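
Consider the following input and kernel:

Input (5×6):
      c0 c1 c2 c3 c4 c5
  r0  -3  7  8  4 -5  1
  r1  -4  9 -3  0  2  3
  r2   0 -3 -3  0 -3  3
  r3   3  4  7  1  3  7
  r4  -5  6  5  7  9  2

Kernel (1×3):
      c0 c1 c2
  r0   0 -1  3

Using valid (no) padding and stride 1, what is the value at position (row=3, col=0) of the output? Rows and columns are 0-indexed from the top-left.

17

The receptive field on the input at this output position is [3 4 7]. Elementwise product with the kernel and sum: 4·-1 + 7·3.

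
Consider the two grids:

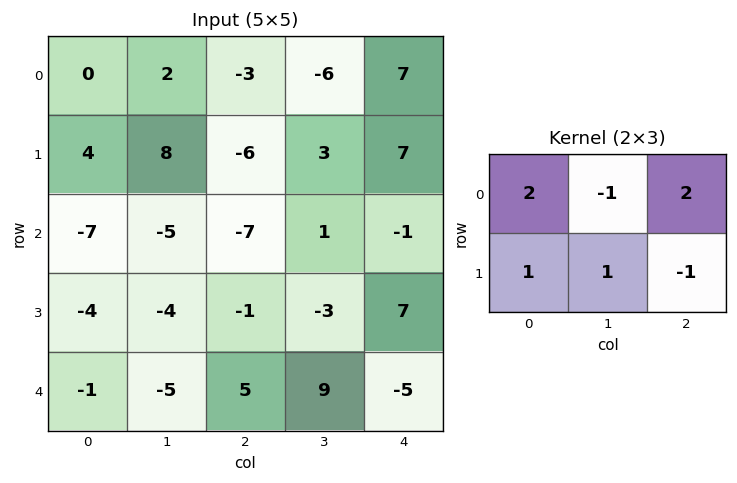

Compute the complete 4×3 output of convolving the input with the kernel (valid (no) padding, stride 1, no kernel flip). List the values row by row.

Output[0,0]: The receptive field on the input at this output position is [0 2 -3 / 4 8 -6]. Elementwise product with the kernel and sum: 0·2 + 2·-1 + -3·2 + 4·1 + 8·1 + -6·-1.

10 -6 4
-17 15 -6
-30 -3 -28
-17 -22 34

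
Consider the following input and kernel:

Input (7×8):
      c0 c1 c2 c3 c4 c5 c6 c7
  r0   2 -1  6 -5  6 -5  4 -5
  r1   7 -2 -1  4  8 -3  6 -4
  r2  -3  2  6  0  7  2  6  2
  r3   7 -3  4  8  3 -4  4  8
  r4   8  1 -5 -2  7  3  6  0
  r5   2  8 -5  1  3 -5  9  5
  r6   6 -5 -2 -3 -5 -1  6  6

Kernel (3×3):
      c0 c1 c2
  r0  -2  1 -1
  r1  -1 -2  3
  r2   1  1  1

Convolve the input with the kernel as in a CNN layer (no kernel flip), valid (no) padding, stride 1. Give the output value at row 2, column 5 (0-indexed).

29

The receptive field on the input at this output position is [2 6 2 / -4 4 8 / 3 6 0]. Elementwise product with the kernel and sum: 2·-2 + 6·1 + 2·-1 + -4·-1 + 4·-2 + 8·3 + 3·1 + 6·1 + 0·1.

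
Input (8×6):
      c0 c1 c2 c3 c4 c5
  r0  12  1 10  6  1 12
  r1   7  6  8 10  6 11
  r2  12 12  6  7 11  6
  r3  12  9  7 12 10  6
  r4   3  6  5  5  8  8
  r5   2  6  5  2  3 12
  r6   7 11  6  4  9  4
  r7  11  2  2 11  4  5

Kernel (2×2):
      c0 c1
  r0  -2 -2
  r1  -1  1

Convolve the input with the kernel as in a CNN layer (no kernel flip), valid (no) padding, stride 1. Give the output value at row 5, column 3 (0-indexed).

-5

The receptive field on the input at this output position is [2 3 / 4 9]. Elementwise product with the kernel and sum: 2·-2 + 3·-2 + 4·-1 + 9·1.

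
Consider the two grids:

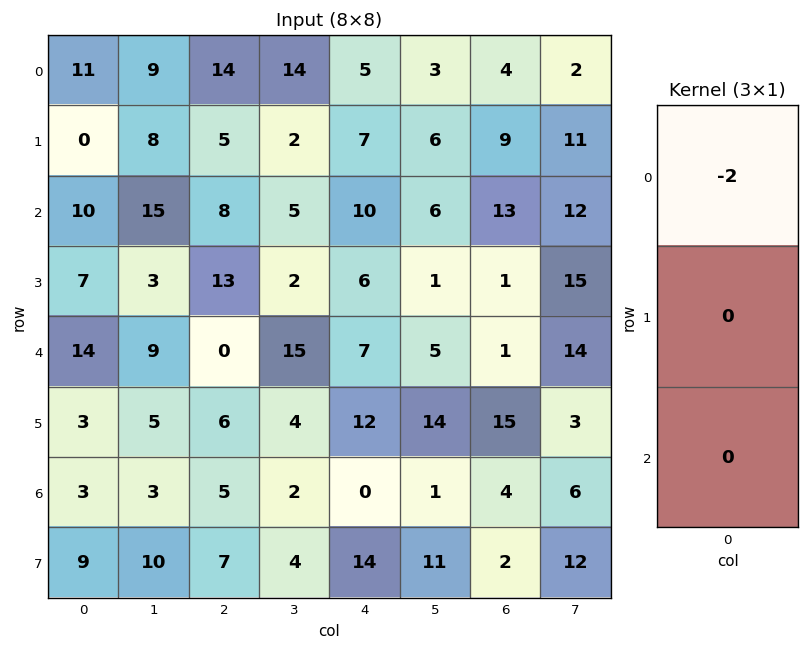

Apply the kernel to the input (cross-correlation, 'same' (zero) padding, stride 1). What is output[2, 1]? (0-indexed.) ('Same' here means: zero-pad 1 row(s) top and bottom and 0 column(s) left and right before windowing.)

-16

The receptive field on the zero-padded input at this output position is [8 / 15 / 3]. Elementwise product with the kernel and sum: 8·-2.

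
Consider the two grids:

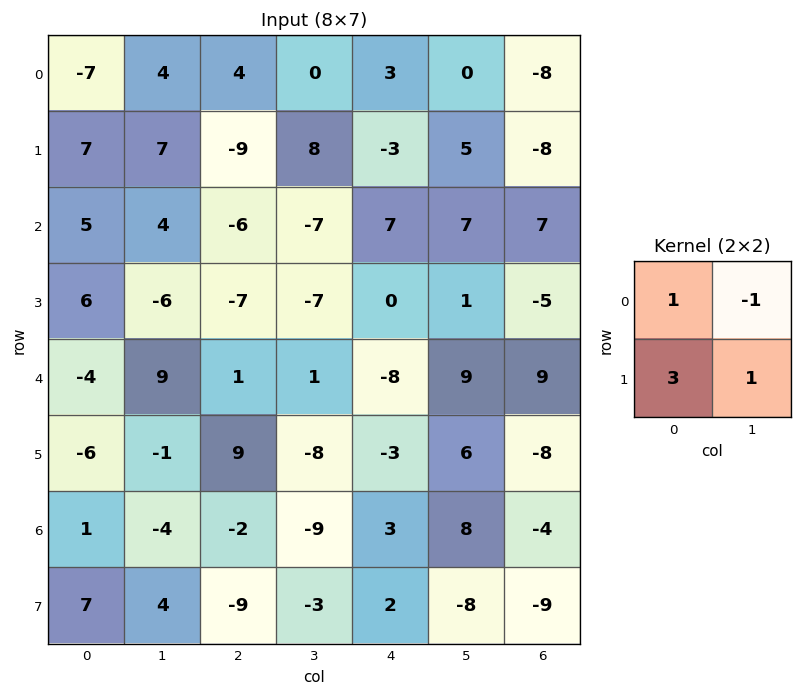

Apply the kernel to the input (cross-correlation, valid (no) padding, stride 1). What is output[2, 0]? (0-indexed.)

13

The receptive field on the input at this output position is [5 4 / 6 -6]. Elementwise product with the kernel and sum: 5·1 + 4·-1 + 6·3 + -6·1.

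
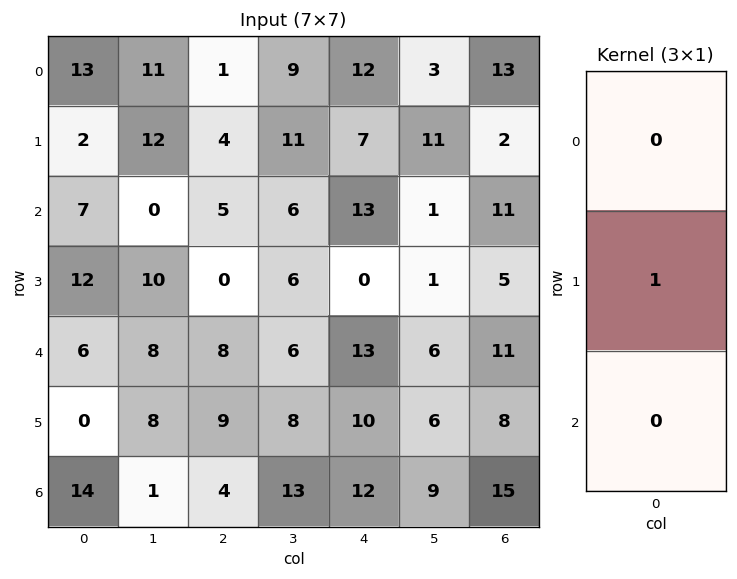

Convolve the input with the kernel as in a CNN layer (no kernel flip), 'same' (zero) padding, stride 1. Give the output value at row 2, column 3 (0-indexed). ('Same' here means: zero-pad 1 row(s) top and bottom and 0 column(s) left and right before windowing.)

The receptive field on the zero-padded input at this output position is [11 / 6 / 6]. Elementwise product with the kernel and sum: 6·1.

6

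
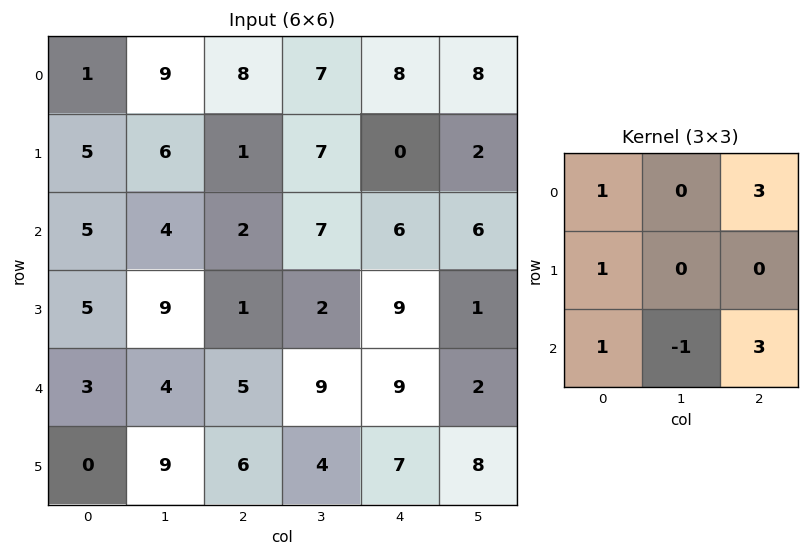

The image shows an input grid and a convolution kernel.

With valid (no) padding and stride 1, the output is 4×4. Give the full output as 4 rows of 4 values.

37 59 46 57
12 45 29 16
30 60 44 33
20 34 56 35

Output[0,0]: The receptive field on the input at this output position is [1 9 8 / 5 6 1 / 5 4 2]. Elementwise product with the kernel and sum: 1·1 + 8·3 + 5·1 + 5·1 + 4·-1 + 2·3.
Output[0,1]: The receptive field on the input at this output position is [9 8 7 / 6 1 7 / 4 2 7]. Elementwise product with the kernel and sum: 9·1 + 7·3 + 6·1 + 4·1 + 2·-1 + 7·3.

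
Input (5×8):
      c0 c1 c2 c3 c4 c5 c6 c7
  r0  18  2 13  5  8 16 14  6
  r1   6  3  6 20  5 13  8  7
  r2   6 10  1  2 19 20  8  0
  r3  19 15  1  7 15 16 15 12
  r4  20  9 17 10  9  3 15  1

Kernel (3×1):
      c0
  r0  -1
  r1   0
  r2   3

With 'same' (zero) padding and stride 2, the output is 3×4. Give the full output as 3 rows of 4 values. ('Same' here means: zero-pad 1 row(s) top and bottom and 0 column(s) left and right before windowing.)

Output[0,0]: The receptive field on the zero-padded input at this output position is [0 / 18 / 6]. Elementwise product with the kernel and sum: 0·-1 + 6·3.
Output[0,1]: The receptive field on the zero-padded input at this output position is [0 / 13 / 6]. Elementwise product with the kernel and sum: 0·-1 + 6·3.

18 18 15 24
51 -3 40 37
-19 -1 -15 -15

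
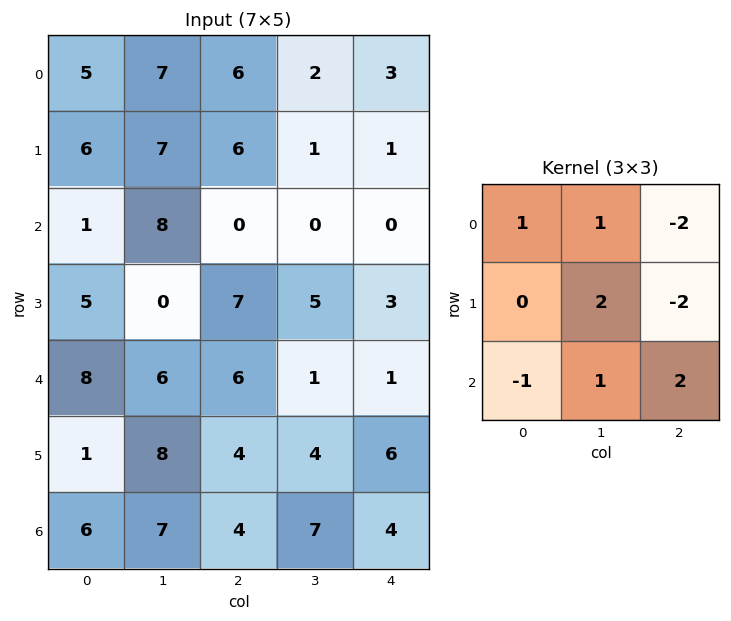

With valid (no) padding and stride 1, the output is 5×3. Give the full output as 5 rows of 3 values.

9 11 2
26 28 9
5 14 1
6 11 18
19 21 12

Output[0,0]: The receptive field on the input at this output position is [5 7 6 / 6 7 6 / 1 8 0]. Elementwise product with the kernel and sum: 5·1 + 7·1 + 6·-2 + 7·2 + 6·-2 + 1·-1 + 8·1 + 0·2.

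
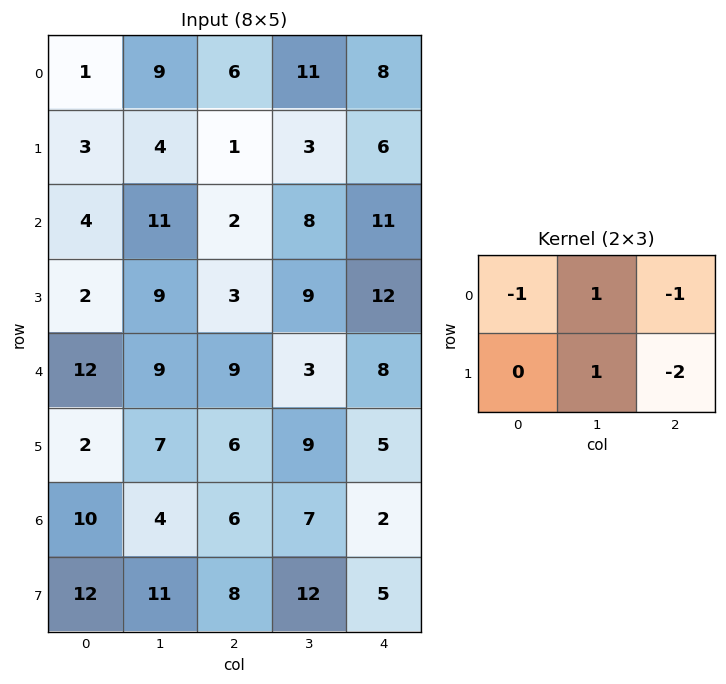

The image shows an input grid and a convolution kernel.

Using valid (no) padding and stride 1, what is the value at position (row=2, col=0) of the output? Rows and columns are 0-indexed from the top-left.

8

The receptive field on the input at this output position is [4 11 2 / 2 9 3]. Elementwise product with the kernel and sum: 4·-1 + 11·1 + 2·-1 + 9·1 + 3·-2.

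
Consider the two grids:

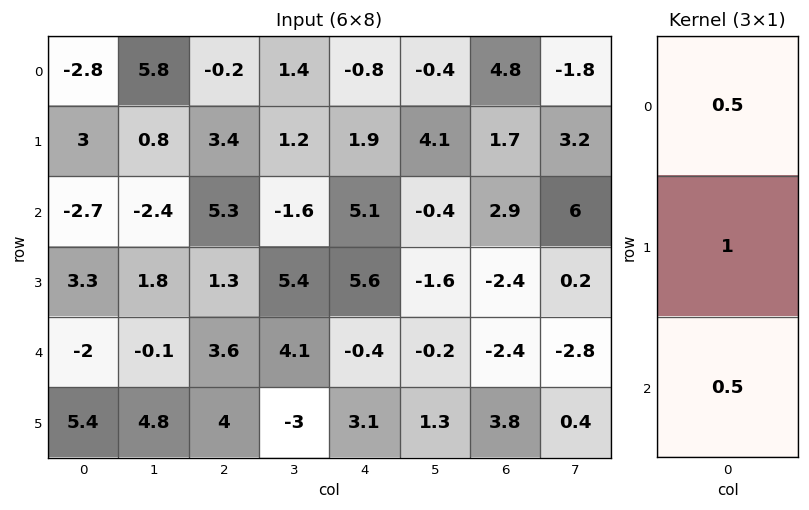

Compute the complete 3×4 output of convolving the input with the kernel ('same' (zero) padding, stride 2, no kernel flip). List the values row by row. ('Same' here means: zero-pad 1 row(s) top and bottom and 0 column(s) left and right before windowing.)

Output[0,0]: The receptive field on the zero-padded input at this output position is [0 / -2.8 / 3]. Elementwise product with the kernel and sum: 0·0.5 + -2.8·1 + 3·0.5.
Output[0,1]: The receptive field on the zero-padded input at this output position is [0 / -0.2 / 3.4]. Elementwise product with the kernel and sum: 0·0.5 + -0.2·1 + 3.4·0.5.

-1.3 1.5 0.15 5.65
0.45 7.65 8.85 2.55
2.35 6.25 3.95 -1.7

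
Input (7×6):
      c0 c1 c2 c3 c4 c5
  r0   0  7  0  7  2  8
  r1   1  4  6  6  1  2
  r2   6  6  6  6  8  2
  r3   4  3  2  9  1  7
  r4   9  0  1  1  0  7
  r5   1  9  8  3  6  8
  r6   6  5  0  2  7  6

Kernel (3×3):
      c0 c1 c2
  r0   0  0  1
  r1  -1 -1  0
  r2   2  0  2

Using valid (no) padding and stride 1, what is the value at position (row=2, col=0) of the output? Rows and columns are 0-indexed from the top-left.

The receptive field on the input at this output position is [6 6 6 / 4 3 2 / 9 0 1]. Elementwise product with the kernel and sum: 6·1 + 4·-1 + 3·-1 + 9·2 + 1·2.

19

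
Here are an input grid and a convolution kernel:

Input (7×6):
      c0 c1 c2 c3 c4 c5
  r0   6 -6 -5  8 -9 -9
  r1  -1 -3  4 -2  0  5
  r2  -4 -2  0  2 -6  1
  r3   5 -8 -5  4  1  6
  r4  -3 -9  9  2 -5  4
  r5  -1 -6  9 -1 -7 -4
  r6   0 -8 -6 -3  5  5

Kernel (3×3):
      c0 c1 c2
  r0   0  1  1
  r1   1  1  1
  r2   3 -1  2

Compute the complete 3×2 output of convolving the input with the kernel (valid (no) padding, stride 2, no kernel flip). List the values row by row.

-21 -13
8 11
-2 -7

Output[0,0]: The receptive field on the input at this output position is [6 -6 -5 / -1 -3 4 / -4 -2 0]. Elementwise product with the kernel and sum: -6·1 + -5·1 + -1·1 + -3·1 + 4·1 + -4·3 + -2·-1 + 0·2.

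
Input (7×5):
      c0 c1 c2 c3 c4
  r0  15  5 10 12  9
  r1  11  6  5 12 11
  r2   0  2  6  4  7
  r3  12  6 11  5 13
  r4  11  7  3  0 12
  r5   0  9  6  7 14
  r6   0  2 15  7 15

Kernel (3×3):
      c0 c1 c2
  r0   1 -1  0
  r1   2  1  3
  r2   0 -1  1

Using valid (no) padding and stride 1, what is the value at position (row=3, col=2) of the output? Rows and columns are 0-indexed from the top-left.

The receptive field on the input at this output position is [11 5 13 / 3 0 12 / 6 7 14]. Elementwise product with the kernel and sum: 11·1 + 5·-1 + 3·2 + 0·1 + 12·3 + 7·-1 + 14·1.

55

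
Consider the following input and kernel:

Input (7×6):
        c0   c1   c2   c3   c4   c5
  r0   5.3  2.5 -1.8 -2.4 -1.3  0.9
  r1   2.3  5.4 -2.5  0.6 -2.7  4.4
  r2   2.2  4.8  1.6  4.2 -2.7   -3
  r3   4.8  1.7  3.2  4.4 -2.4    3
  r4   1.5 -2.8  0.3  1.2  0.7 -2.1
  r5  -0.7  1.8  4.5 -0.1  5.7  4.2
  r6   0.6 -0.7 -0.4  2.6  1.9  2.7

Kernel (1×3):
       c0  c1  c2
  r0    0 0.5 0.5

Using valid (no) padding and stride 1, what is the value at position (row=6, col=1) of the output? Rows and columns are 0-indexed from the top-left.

1.1

The receptive field on the input at this output position is [-0.7 -0.4 2.6]. Elementwise product with the kernel and sum: -0.4·0.5 + 2.6·0.5.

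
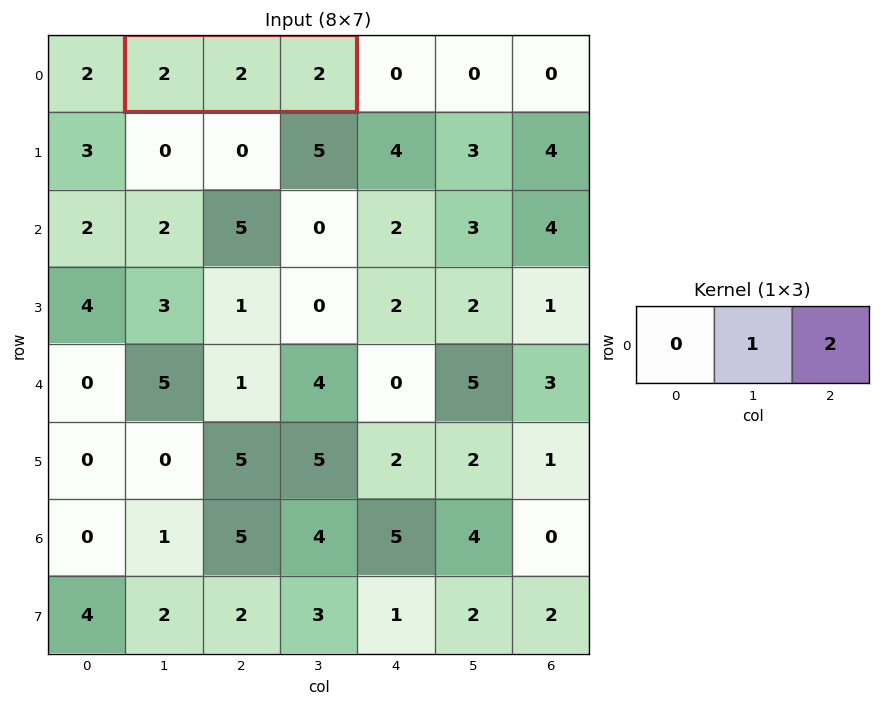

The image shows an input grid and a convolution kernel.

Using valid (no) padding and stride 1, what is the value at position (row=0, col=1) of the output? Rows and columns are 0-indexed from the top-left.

6

The receptive field on the input at this output position is [2 2 2]. Elementwise product with the kernel and sum: 2·1 + 2·2.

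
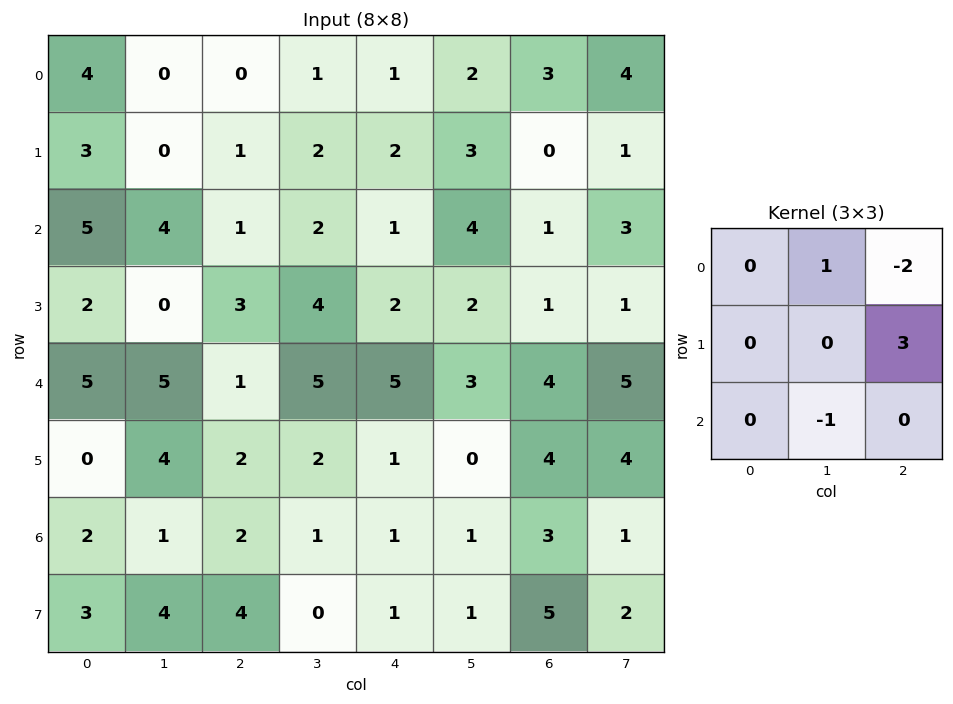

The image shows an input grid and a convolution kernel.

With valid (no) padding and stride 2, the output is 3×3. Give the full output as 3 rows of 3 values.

Output[0,0]: The receptive field on the input at this output position is [4 0 0 / 3 0 1 / 5 4 1]. Elementwise product with the kernel and sum: 0·1 + 0·-2 + 1·3 + 4·-1.
Output[0,1]: The receptive field on the input at this output position is [0 1 1 / 1 2 2 / 1 2 1]. Elementwise product with the kernel and sum: 1·1 + 1·-2 + 2·3 + 2·-1.

-1 3 -8
6 1 2
8 -3 6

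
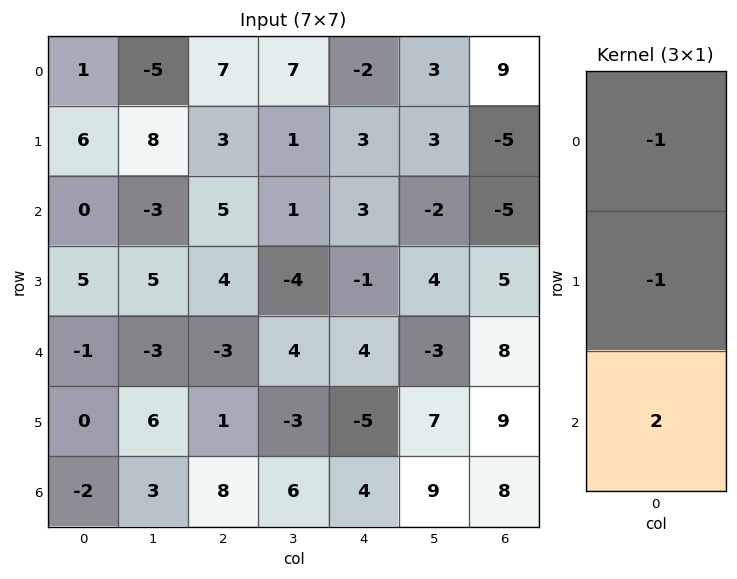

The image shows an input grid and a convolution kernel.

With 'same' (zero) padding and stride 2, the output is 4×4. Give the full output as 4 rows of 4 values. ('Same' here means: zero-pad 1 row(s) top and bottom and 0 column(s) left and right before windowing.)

Output[0,0]: The receptive field on the zero-padded input at this output position is [0 / 1 / 6]. Elementwise product with the kernel and sum: 0·-1 + 1·-1 + 6·2.
Output[0,1]: The receptive field on the zero-padded input at this output position is [0 / 7 / 3]. Elementwise product with the kernel and sum: 0·-1 + 7·-1 + 3·2.

11 -1 8 -19
4 0 -8 20
-4 1 -13 5
2 -9 1 -17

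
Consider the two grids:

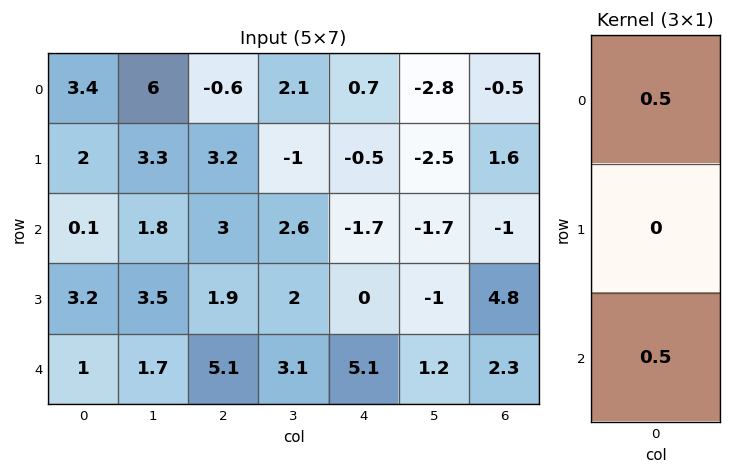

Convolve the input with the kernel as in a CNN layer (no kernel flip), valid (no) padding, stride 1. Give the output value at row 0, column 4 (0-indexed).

-0.5

The receptive field on the input at this output position is [0.7 / -0.5 / -1.7]. Elementwise product with the kernel and sum: 0.7·0.5 + -1.7·0.5.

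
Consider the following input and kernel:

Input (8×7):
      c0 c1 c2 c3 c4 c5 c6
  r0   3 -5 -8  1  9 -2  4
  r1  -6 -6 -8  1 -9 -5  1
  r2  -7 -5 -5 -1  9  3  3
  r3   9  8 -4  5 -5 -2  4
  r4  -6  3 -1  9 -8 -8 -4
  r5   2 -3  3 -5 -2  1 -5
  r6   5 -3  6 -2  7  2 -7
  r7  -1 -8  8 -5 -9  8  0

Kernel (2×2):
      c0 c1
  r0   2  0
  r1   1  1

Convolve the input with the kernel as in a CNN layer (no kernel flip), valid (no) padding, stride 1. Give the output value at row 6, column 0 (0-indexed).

1

The receptive field on the input at this output position is [5 -3 / -1 -8]. Elementwise product with the kernel and sum: 5·2 + -1·1 + -8·1.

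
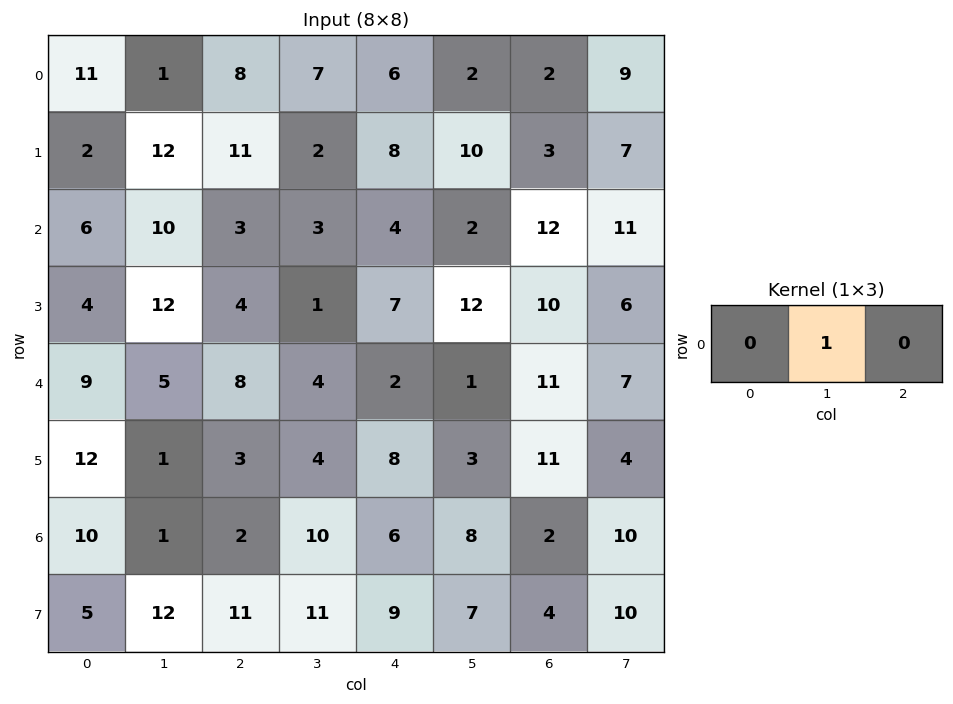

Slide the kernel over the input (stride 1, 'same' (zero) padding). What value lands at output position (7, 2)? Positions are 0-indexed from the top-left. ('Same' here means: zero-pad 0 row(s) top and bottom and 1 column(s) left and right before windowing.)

The receptive field on the zero-padded input at this output position is [12 11 11]. Elementwise product with the kernel and sum: 11·1.

11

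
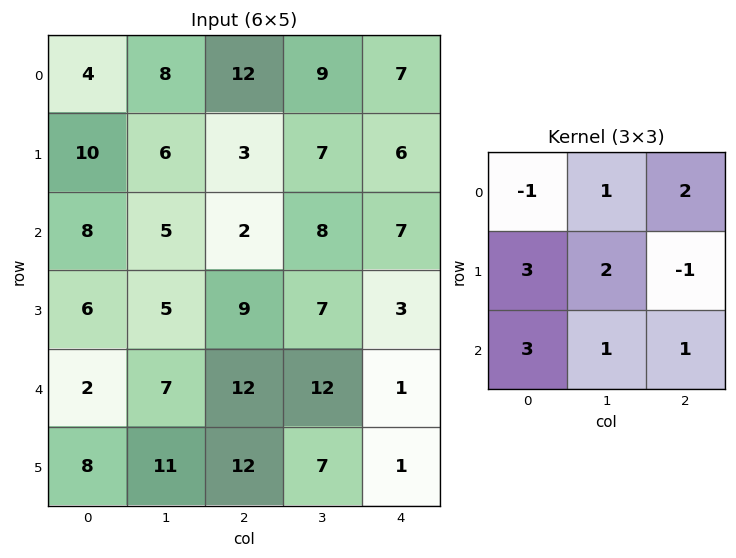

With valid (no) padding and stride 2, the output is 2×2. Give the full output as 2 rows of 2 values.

Output[0,0]: The receptive field on the input at this output position is [4 8 12 / 10 6 3 / 8 5 2]. Elementwise product with the kernel and sum: 4·-1 + 8·1 + 12·2 + 10·3 + 6·2 + 3·-1 + 8·3 + 5·1 + 2·1.

98 49
45 107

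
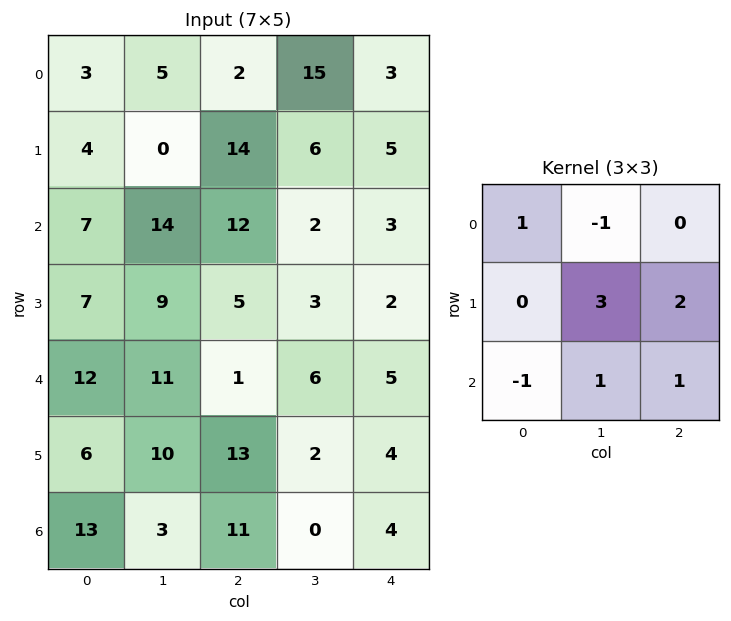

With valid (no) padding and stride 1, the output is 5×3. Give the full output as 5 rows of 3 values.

45 57 8
77 25 20
30 19 33
50 24 23
58 61 2

Output[0,0]: The receptive field on the input at this output position is [3 5 2 / 4 0 14 / 7 14 12]. Elementwise product with the kernel and sum: 3·1 + 5·-1 + 0·3 + 14·2 + 7·-1 + 14·1 + 12·1.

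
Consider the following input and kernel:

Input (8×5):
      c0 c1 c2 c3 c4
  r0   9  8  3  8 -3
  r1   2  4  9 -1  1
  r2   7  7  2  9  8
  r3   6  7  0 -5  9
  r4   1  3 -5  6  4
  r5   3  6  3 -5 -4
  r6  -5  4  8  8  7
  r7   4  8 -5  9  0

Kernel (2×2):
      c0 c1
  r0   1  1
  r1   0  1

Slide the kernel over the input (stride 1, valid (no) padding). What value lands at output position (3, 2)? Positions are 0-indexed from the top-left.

The receptive field on the input at this output position is [0 -5 / -5 6]. Elementwise product with the kernel and sum: 0·1 + -5·1 + 6·1.

1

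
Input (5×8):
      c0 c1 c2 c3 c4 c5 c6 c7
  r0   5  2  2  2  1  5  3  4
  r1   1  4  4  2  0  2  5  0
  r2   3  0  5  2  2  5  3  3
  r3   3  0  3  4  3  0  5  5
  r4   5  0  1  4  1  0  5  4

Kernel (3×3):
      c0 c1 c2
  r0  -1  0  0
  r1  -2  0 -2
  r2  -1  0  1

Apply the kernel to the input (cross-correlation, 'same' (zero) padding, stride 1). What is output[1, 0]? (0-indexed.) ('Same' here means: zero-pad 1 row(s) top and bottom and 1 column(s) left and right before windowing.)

The receptive field on the zero-padded input at this output position is [0 5 2 / 0 1 4 / 0 3 0]. Elementwise product with the kernel and sum: 0·-1 + 0·-2 + 4·-2 + 0·-1 + 0·1.

-8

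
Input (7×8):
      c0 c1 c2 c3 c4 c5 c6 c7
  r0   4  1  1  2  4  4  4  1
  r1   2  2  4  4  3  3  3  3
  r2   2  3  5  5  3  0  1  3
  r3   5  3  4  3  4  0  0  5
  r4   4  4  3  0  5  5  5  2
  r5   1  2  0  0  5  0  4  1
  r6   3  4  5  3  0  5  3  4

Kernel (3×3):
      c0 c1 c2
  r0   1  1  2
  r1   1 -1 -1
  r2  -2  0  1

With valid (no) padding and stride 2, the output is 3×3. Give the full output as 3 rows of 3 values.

4 1 8
8 12 4
12 -2 24

Output[0,0]: The receptive field on the input at this output position is [4 1 1 / 2 2 4 / 2 3 5]. Elementwise product with the kernel and sum: 4·1 + 1·1 + 1·2 + 2·1 + 2·-1 + 4·-1 + 2·-2 + 5·1.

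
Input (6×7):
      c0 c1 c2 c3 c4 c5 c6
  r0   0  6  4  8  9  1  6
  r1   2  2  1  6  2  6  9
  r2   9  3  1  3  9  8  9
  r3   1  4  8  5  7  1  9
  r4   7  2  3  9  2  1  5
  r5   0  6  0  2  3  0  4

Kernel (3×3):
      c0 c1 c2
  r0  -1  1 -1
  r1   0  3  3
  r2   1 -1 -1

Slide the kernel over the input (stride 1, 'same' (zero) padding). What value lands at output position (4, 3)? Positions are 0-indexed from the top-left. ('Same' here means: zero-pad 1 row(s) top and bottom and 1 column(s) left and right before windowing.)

The receptive field on the zero-padded input at this output position is [8 5 7 / 3 9 2 / 0 2 3]. Elementwise product with the kernel and sum: 8·-1 + 5·1 + 7·-1 + 9·3 + 2·3 + 0·1 + 2·-1 + 3·-1.

18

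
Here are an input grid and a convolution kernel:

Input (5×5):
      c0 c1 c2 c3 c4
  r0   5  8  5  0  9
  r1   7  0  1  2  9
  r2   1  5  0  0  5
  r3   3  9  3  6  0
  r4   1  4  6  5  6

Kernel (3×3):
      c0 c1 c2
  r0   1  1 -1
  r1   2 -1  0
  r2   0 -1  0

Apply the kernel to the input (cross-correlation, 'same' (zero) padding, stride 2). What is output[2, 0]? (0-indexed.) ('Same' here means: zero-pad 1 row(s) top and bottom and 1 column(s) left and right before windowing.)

The receptive field on the zero-padded input at this output position is [0 3 9 / 0 1 4 / 0 0 0]. Elementwise product with the kernel and sum: 0·1 + 3·1 + 9·-1 + 0·2 + 1·-1 + 0·-1.

-7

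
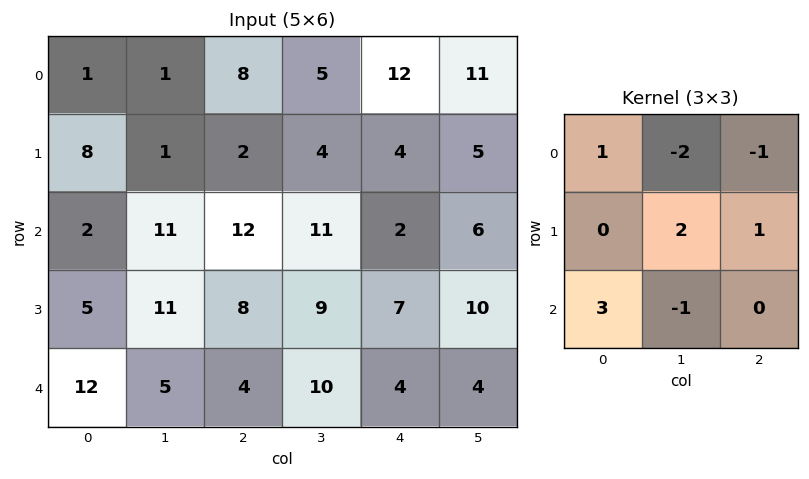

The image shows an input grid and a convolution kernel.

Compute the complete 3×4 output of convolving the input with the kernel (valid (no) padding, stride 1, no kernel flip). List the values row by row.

Output[0,0]: The receptive field on the input at this output position is [1 1 8 / 8 1 2 / 2 11 12]. Elementwise product with the kernel and sum: 1·1 + 1·-2 + 8·-1 + 1·2 + 2·1 + 2·3 + 11·-1.
Output[0,1]: The receptive field on the input at this output position is [1 8 5 / 1 2 4 / 11 12 11]. Elementwise product with the kernel and sum: 1·1 + 8·-2 + 5·-1 + 2·2 + 4·1 + 11·3 + 12·-1.

-10 9 23 14
42 53 29 21
29 12 15 51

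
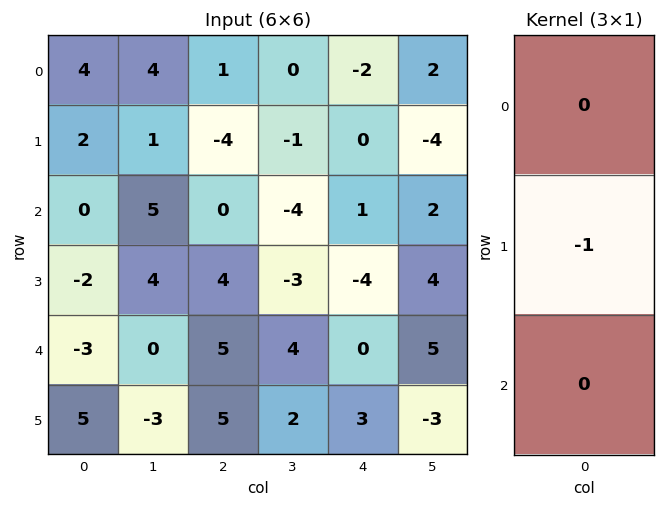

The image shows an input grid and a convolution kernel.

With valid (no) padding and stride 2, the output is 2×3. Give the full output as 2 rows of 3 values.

-2 4 0
2 -4 4

Output[0,0]: The receptive field on the input at this output position is [4 / 2 / 0]. Elementwise product with the kernel and sum: 2·-1.
Output[0,1]: The receptive field on the input at this output position is [1 / -4 / 0]. Elementwise product with the kernel and sum: -4·-1.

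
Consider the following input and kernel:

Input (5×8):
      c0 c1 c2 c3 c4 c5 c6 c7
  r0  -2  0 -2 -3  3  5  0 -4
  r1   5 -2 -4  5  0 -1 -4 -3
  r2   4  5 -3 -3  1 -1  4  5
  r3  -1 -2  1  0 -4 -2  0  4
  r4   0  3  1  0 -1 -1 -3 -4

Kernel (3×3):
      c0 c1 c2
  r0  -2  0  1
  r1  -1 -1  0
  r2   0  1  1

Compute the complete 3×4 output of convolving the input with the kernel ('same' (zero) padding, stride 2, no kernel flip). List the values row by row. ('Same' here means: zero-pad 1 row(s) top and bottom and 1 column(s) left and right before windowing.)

Output[0,0]: The receptive field on the zero-padded input at this output position is [0 0 0 / 0 -2 0 / 0 5 -2]. Elementwise product with the kernel and sum: 0·-2 + 0·1 + 0·-1 + -2·-1 + 5·1 + -2·1.
Output[0,1]: The receptive field on the zero-padded input at this output position is [0 0 0 / 0 -2 -3 / -2 -4 5]. Elementwise product with the kernel and sum: 0·-2 + 0·1 + 0·-1 + -2·-1 + -4·1 + 5·1.

5 3 -1 -12
-9 8 -15 0
-2 0 -1 12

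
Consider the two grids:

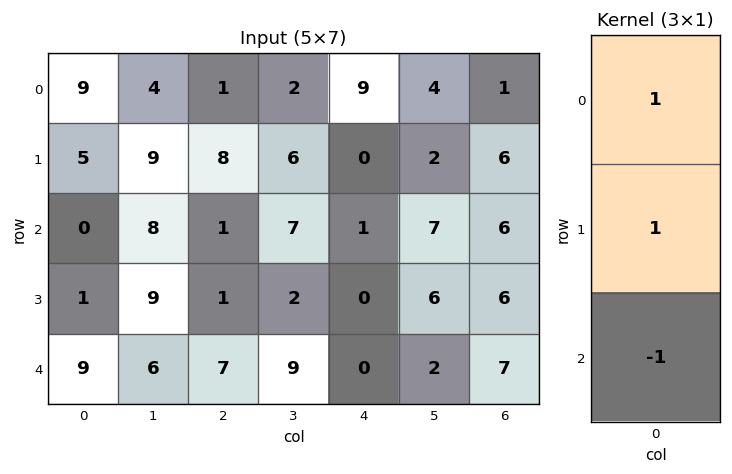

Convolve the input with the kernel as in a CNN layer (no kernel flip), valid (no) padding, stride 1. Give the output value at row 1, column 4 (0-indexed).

The receptive field on the input at this output position is [0 / 1 / 0]. Elementwise product with the kernel and sum: 0·1 + 1·1 + 0·-1.

1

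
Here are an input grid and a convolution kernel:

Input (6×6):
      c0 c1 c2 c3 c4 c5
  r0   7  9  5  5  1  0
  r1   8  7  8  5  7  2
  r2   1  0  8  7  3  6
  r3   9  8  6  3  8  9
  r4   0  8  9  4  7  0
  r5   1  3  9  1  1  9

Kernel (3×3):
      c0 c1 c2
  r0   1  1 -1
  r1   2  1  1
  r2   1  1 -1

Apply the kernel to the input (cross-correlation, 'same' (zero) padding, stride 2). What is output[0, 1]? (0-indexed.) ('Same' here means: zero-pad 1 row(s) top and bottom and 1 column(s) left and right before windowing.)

The receptive field on the zero-padded input at this output position is [0 0 0 / 9 5 5 / 7 8 5]. Elementwise product with the kernel and sum: 0·1 + 0·1 + 0·-1 + 9·2 + 5·1 + 5·1 + 7·1 + 8·1 + 5·-1.

38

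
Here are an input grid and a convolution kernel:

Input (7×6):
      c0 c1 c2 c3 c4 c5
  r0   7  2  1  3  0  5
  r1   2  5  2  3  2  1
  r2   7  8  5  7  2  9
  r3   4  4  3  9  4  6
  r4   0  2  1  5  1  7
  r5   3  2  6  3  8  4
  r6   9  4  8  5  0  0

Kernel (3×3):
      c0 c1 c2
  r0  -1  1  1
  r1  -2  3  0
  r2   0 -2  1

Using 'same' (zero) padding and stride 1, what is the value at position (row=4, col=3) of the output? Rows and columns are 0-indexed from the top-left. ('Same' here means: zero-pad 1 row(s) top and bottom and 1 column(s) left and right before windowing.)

25

The receptive field on the zero-padded input at this output position is [3 9 4 / 1 5 1 / 6 3 8]. Elementwise product with the kernel and sum: 3·-1 + 9·1 + 4·1 + 1·-2 + 5·3 + 3·-2 + 8·1.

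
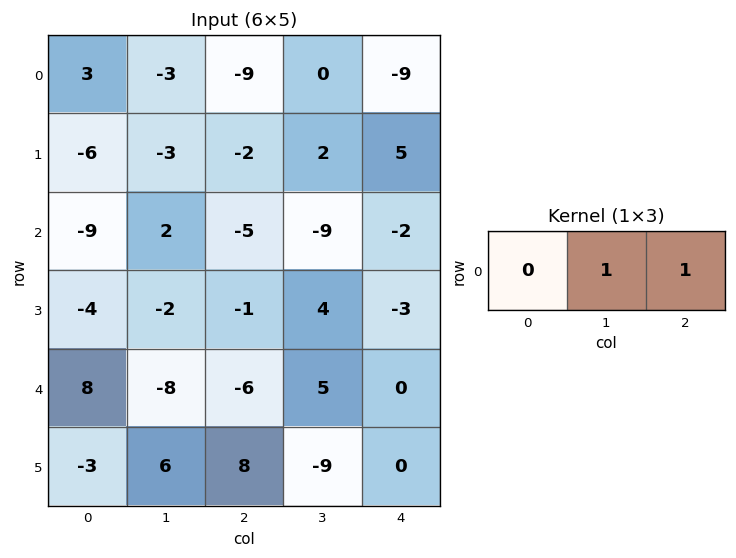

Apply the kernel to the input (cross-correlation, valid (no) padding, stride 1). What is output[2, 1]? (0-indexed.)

The receptive field on the input at this output position is [2 -5 -9]. Elementwise product with the kernel and sum: -5·1 + -9·1.

-14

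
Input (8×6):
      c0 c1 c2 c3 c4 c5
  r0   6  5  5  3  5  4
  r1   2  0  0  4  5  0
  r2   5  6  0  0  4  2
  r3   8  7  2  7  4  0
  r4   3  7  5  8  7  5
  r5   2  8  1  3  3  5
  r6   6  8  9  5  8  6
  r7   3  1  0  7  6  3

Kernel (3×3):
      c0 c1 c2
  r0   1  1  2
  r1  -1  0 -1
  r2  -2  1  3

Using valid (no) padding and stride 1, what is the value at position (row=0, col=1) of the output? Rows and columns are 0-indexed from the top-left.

The receptive field on the input at this output position is [5 5 3 / 0 0 4 / 6 0 0]. Elementwise product with the kernel and sum: 5·1 + 5·1 + 3·2 + 0·-1 + 4·-1 + 6·-2 + 0·1 + 0·3.

0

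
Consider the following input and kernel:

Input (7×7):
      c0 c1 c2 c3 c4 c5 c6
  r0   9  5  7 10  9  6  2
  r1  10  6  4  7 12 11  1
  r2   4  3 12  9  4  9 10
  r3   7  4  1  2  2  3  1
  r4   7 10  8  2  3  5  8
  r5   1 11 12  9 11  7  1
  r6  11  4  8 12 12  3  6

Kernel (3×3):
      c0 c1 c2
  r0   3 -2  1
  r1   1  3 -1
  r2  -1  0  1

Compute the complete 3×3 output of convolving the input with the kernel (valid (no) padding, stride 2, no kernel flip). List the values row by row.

56 15 67
37 22 19
28 55 32

Output[0,0]: The receptive field on the input at this output position is [9 5 7 / 10 6 4 / 4 3 12]. Elementwise product with the kernel and sum: 9·3 + 5·-2 + 7·1 + 10·1 + 6·3 + 4·-1 + 4·-1 + 12·1.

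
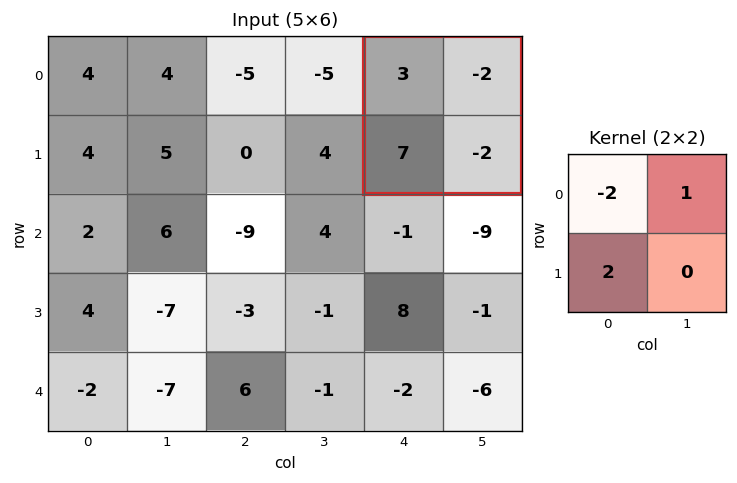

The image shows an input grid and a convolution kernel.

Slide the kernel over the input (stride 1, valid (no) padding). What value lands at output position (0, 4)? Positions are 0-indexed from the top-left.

6

The receptive field on the input at this output position is [3 -2 / 7 -2]. Elementwise product with the kernel and sum: 3·-2 + -2·1 + 7·2.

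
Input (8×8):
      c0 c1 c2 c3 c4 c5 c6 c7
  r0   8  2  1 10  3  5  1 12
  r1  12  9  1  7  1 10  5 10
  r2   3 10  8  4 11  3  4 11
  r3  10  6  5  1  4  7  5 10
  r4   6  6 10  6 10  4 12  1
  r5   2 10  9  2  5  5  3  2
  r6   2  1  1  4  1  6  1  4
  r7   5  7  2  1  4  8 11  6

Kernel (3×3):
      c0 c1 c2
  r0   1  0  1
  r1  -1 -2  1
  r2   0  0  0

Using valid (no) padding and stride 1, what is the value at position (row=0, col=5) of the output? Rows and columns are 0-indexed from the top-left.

7

The receptive field on the input at this output position is [5 1 12 / 10 5 10 / 3 4 11]. Elementwise product with the kernel and sum: 5·1 + 12·1 + 10·-1 + 5·-2 + 10·1.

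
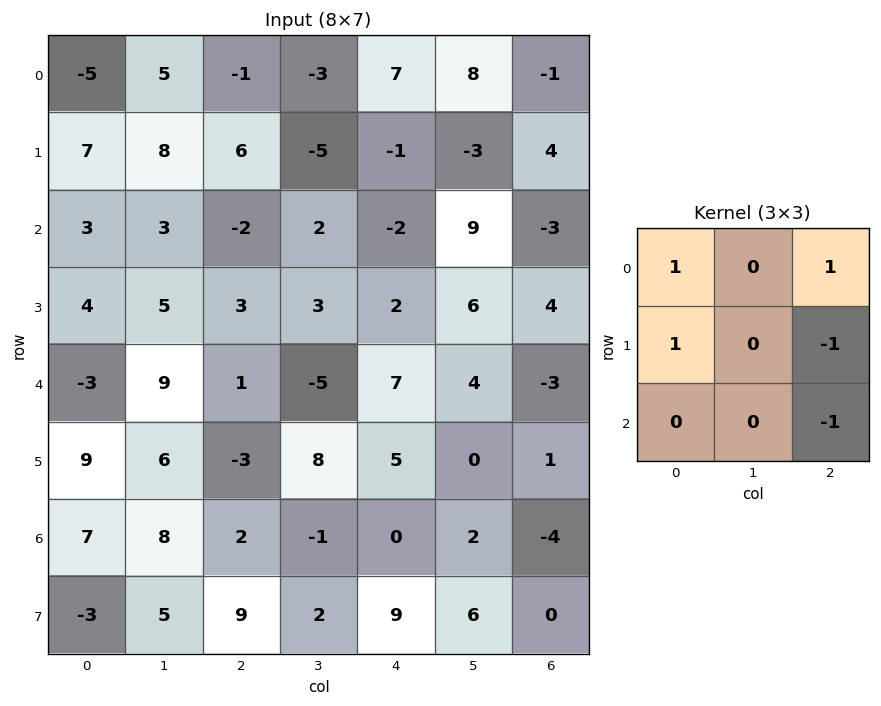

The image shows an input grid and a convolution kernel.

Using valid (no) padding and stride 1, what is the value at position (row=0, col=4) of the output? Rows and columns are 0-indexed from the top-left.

The receptive field on the input at this output position is [7 8 -1 / -1 -3 4 / -2 9 -3]. Elementwise product with the kernel and sum: 7·1 + -1·1 + -1·1 + 4·-1 + -3·-1.

4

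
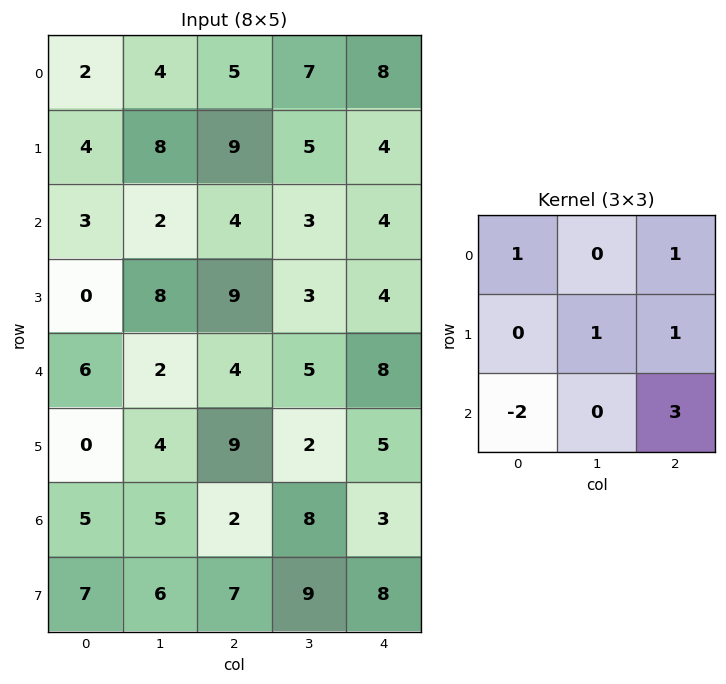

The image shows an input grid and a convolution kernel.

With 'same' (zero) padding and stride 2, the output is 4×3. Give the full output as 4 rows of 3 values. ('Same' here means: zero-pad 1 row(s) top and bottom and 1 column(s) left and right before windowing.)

30 11 -2
37 13 3
28 18 7
32 31 -13

Output[0,0]: The receptive field on the zero-padded input at this output position is [0 0 0 / 0 2 4 / 0 4 8]. Elementwise product with the kernel and sum: 0·1 + 0·1 + 2·1 + 4·1 + 0·-2 + 8·3.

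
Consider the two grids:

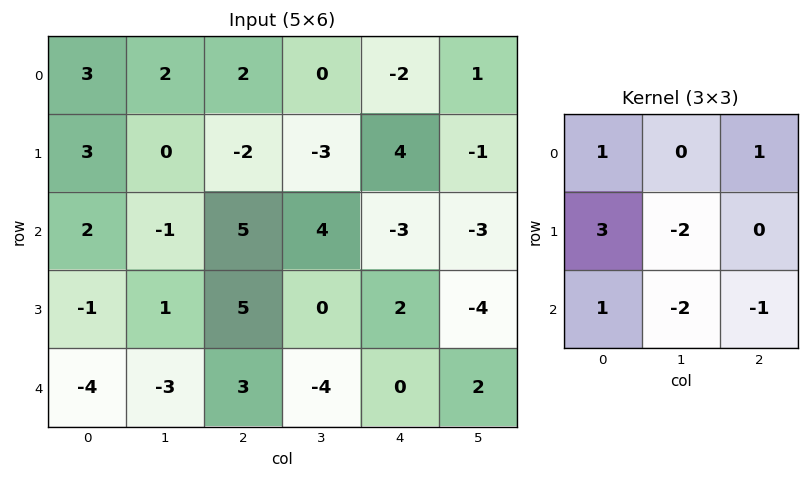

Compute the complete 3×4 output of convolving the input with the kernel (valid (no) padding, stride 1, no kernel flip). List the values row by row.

13 -9 0 -3
1 -25 12 14
1 -9 28 -9

Output[0,0]: The receptive field on the input at this output position is [3 2 2 / 3 0 -2 / 2 -1 5]. Elementwise product with the kernel and sum: 3·1 + 2·1 + 3·3 + 0·-2 + 2·1 + -1·-2 + 5·-1.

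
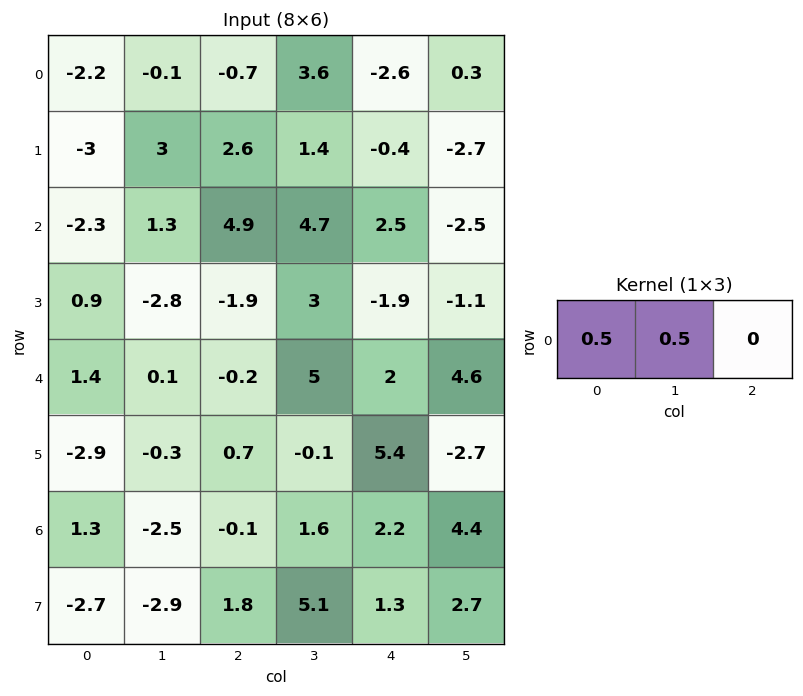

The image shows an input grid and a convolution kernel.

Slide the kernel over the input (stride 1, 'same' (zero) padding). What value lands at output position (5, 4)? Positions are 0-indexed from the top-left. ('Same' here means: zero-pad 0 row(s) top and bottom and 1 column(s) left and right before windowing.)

2.65

The receptive field on the zero-padded input at this output position is [-0.1 5.4 -2.7]. Elementwise product with the kernel and sum: -0.1·0.5 + 5.4·0.5.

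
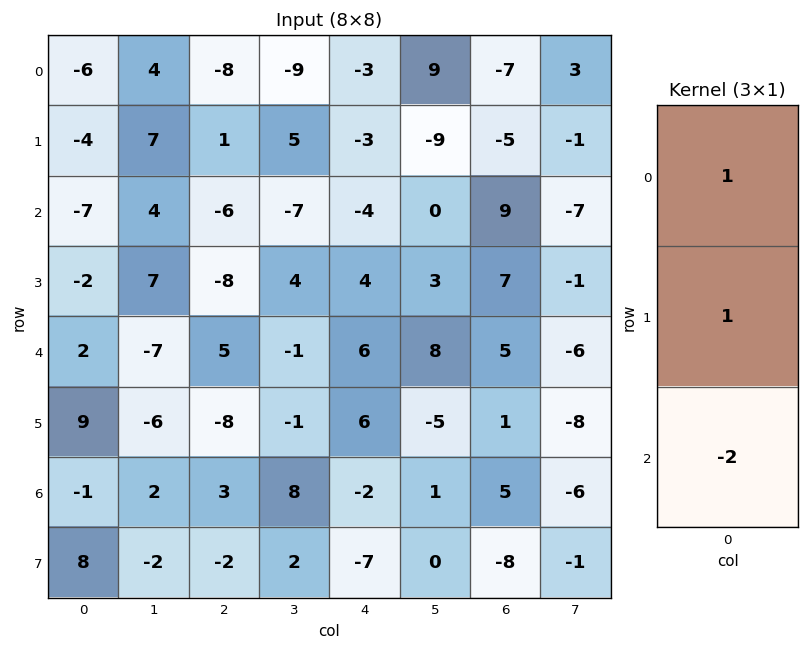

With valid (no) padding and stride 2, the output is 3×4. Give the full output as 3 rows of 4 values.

4 5 2 -30
-13 -24 -12 6
13 -9 16 -4

Output[0,0]: The receptive field on the input at this output position is [-6 / -4 / -7]. Elementwise product with the kernel and sum: -6·1 + -4·1 + -7·-2.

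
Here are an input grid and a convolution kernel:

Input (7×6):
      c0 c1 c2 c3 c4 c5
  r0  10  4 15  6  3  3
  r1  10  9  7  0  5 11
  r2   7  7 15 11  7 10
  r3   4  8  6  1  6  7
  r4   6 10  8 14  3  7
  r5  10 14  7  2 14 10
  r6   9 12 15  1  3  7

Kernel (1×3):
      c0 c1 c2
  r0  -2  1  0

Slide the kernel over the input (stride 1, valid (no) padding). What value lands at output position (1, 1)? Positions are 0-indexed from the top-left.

The receptive field on the input at this output position is [9 7 0]. Elementwise product with the kernel and sum: 9·-2 + 7·1.

-11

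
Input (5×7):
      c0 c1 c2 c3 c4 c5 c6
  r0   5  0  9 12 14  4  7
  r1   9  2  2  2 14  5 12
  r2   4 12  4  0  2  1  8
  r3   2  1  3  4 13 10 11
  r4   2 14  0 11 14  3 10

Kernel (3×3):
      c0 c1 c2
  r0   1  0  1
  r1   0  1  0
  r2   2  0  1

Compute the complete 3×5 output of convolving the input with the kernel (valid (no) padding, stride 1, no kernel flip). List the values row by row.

Output[0,0]: The receptive field on the input at this output position is [5 0 9 / 9 2 2 / 4 12 4]. Elementwise product with the kernel and sum: 5·1 + 9·1 + 2·1 + 4·2 + 4·1.
Output[0,1]: The receptive field on the input at this output position is [0 9 12 / 2 2 2 / 12 4 0]. Elementwise product with the kernel and sum: 0·1 + 12·1 + 2·1 + 12·2 + 0·1.

28 38 35 31 38
30 14 35 27 64
13 54 24 39 58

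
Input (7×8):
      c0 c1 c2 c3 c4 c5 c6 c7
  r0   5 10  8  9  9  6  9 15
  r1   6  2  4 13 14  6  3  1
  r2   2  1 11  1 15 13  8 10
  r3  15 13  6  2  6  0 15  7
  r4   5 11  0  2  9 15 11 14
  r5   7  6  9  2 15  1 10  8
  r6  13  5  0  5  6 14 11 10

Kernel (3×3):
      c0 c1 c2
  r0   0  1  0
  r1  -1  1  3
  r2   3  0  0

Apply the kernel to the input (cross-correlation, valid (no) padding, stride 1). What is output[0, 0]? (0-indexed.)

24

The receptive field on the input at this output position is [5 10 8 / 6 2 4 / 2 1 11]. Elementwise product with the kernel and sum: 10·1 + 6·-1 + 2·1 + 4·3 + 2·3.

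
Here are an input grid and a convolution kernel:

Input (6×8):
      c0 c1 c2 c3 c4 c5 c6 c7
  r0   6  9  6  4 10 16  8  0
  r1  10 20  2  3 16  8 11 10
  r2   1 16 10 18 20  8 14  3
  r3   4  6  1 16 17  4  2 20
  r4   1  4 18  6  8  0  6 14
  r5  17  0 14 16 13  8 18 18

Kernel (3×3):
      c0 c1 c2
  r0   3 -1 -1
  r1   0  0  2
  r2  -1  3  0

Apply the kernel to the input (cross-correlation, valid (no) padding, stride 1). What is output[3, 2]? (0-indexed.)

20

The receptive field on the input at this output position is [1 16 17 / 18 6 8 / 14 16 13]. Elementwise product with the kernel and sum: 1·3 + 16·-1 + 17·-1 + 8·2 + 14·-1 + 16·3.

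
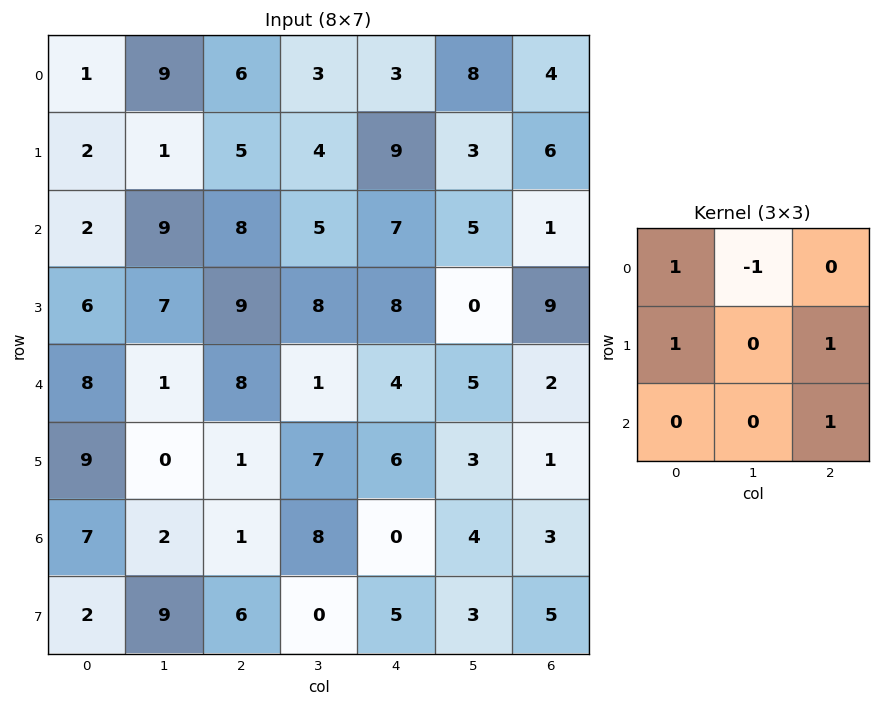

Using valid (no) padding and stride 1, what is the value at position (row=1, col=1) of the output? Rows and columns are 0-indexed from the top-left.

18

The receptive field on the input at this output position is [1 5 4 / 9 8 5 / 7 9 8]. Elementwise product with the kernel and sum: 1·1 + 5·-1 + 9·1 + 5·1 + 8·1.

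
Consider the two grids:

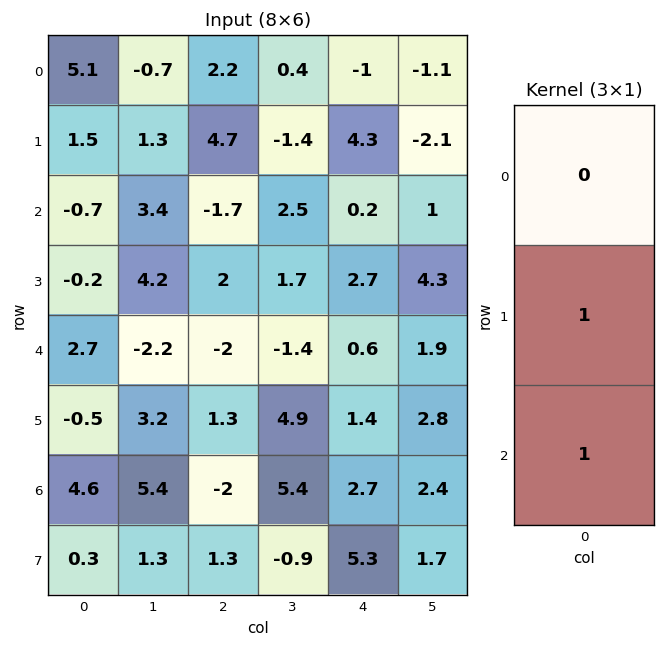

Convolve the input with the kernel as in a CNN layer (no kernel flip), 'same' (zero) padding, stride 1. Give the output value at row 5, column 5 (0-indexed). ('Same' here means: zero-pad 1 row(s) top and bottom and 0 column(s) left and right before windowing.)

The receptive field on the zero-padded input at this output position is [1.9 / 2.8 / 2.4]. Elementwise product with the kernel and sum: 2.8·1 + 2.4·1.

5.2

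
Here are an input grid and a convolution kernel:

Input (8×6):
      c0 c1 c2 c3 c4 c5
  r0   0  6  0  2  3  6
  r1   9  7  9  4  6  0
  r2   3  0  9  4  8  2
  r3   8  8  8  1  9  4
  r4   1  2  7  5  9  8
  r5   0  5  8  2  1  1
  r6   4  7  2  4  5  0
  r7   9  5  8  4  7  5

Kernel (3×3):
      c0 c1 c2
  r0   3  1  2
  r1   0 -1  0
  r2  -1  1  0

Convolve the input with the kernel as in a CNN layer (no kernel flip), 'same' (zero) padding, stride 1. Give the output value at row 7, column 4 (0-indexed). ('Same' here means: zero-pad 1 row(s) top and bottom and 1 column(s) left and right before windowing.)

10

The receptive field on the zero-padded input at this output position is [4 5 0 / 4 7 5 / 0 0 0]. Elementwise product with the kernel and sum: 4·3 + 5·1 + 0·2 + 7·-1 + 0·-1 + 0·1.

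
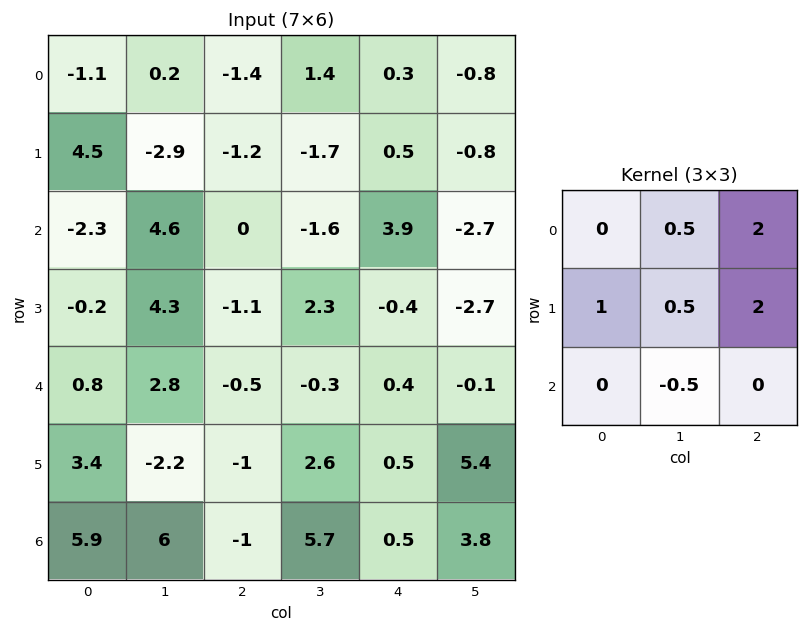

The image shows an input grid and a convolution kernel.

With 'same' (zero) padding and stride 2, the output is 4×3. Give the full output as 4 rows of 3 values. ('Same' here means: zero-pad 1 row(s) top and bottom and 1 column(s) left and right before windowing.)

Output[0,0]: The receptive field on the zero-padded input at this output position is [0 0 0 / 0 -1.1 0.2 / 0 4.5 -2.9]. Elementwise product with the kernel and sum: 0·0.5 + 0·2 + 0·1 + -1.1·0.5 + 0.2·2 + 4.5·-0.5.

-2.4 2.9 -0.3
4.6 -2.05 -6.2
12.8 6.5 -6.15
12.25 21.6 24.6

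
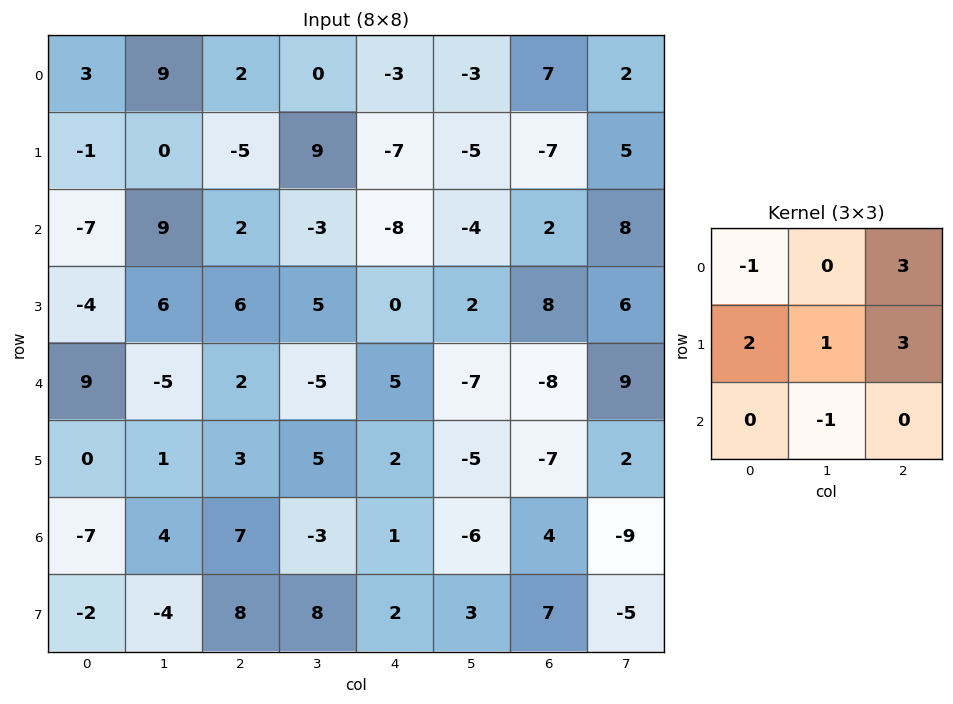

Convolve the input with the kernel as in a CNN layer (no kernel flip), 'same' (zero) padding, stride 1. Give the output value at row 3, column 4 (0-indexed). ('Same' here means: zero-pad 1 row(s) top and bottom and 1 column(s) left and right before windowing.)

The receptive field on the zero-padded input at this output position is [-3 -8 -4 / 5 0 2 / -5 5 -7]. Elementwise product with the kernel and sum: -3·-1 + -4·3 + 5·2 + 0·1 + 2·3 + 5·-1.

2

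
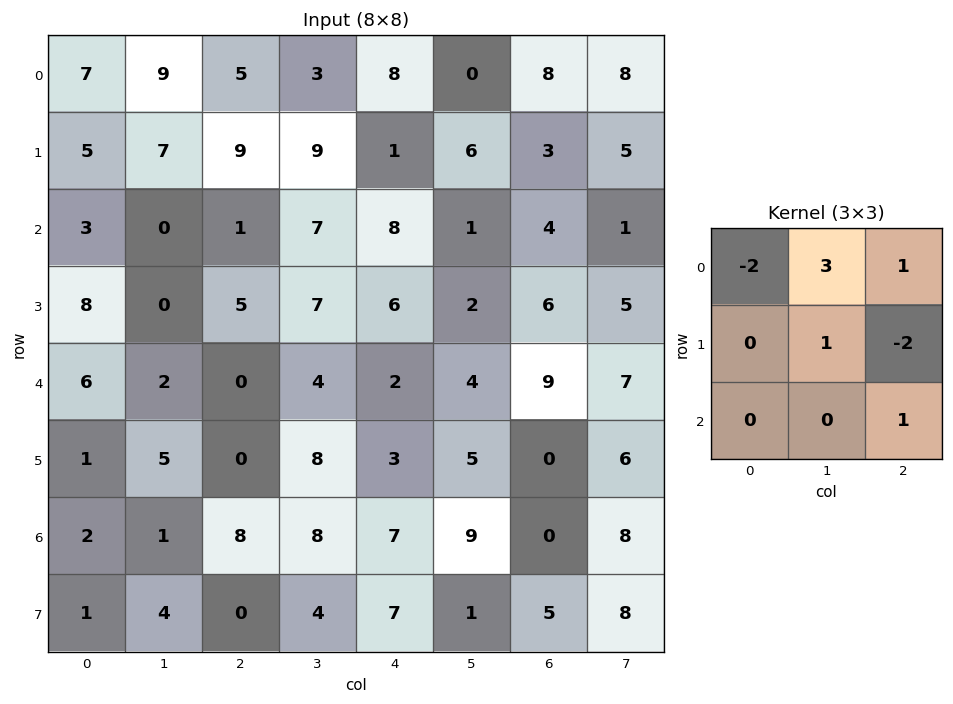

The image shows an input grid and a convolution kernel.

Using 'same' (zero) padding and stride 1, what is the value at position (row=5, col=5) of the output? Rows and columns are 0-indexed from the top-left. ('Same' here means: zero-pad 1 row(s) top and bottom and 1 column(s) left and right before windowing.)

22

The receptive field on the zero-padded input at this output position is [2 4 9 / 3 5 0 / 7 9 0]. Elementwise product with the kernel and sum: 2·-2 + 4·3 + 9·1 + 5·1 + 0·-2 + 0·1.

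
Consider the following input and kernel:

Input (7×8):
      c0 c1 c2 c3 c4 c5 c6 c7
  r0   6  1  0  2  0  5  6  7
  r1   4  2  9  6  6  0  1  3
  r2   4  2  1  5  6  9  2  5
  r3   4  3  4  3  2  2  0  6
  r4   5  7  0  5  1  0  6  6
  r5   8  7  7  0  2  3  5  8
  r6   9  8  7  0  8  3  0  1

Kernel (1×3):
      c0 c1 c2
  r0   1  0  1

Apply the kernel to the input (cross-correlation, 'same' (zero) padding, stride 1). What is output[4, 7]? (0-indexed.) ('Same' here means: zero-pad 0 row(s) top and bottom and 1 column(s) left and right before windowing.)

6

The receptive field on the zero-padded input at this output position is [6 6 0]. Elementwise product with the kernel and sum: 6·1 + 0·1.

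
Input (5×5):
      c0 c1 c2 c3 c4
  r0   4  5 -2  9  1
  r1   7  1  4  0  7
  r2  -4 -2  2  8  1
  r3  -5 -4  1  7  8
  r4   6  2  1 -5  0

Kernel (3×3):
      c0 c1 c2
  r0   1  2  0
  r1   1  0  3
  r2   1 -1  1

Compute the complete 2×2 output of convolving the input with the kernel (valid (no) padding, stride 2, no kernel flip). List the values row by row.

33 36
-5 49

Output[0,0]: The receptive field on the input at this output position is [4 5 -2 / 7 1 4 / -4 -2 2]. Elementwise product with the kernel and sum: 4·1 + 5·2 + 7·1 + 4·3 + -4·1 + -2·-1 + 2·1.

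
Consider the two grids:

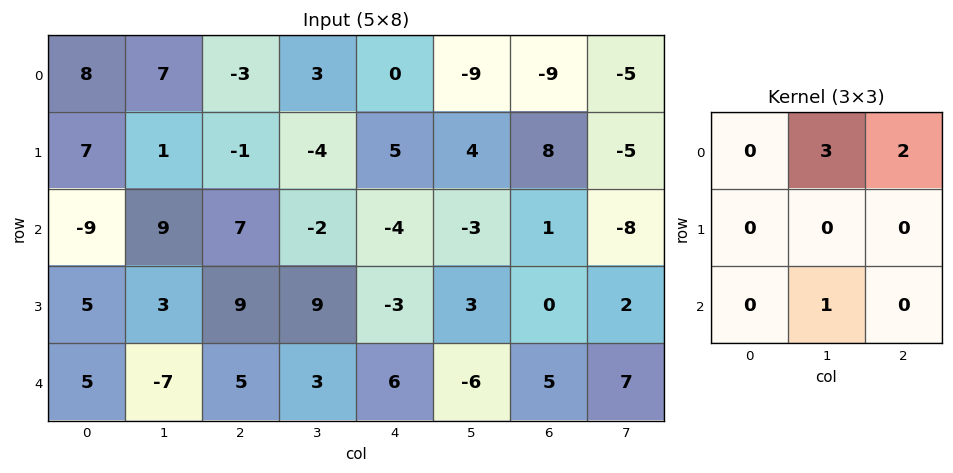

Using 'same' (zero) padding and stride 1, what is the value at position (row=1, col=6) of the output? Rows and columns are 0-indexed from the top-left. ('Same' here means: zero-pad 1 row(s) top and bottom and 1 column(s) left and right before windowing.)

The receptive field on the zero-padded input at this output position is [-9 -9 -5 / 4 8 -5 / -3 1 -8]. Elementwise product with the kernel and sum: -9·3 + -5·2 + 1·1.

-36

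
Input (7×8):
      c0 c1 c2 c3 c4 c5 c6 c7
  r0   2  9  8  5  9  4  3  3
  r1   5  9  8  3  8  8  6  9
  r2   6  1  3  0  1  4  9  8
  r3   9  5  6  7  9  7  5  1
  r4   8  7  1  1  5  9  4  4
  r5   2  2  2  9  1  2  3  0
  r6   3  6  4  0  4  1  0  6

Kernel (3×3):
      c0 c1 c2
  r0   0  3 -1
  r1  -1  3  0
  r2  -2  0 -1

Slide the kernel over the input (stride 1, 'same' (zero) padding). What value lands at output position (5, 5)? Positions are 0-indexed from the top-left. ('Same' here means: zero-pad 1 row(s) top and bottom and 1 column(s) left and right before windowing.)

The receptive field on the zero-padded input at this output position is [5 9 4 / 1 2 3 / 4 1 0]. Elementwise product with the kernel and sum: 9·3 + 4·-1 + 1·-1 + 2·3 + 4·-2 + 0·-1.

20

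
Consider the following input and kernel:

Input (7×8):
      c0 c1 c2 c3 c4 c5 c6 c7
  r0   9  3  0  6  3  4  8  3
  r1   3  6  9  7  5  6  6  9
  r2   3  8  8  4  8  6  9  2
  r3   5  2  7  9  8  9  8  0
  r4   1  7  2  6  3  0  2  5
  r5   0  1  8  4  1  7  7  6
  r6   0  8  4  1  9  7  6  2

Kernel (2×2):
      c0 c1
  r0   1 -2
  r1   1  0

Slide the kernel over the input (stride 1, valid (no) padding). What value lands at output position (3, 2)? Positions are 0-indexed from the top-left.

The receptive field on the input at this output position is [7 9 / 2 6]. Elementwise product with the kernel and sum: 7·1 + 9·-2 + 2·1.

-9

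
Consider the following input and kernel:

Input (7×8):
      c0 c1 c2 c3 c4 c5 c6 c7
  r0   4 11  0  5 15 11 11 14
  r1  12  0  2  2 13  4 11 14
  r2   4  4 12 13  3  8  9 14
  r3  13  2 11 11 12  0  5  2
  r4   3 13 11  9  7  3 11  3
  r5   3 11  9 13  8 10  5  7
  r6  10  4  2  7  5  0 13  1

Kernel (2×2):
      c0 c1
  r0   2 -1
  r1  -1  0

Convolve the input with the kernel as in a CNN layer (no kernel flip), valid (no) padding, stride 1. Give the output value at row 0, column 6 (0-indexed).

-3

The receptive field on the input at this output position is [11 14 / 11 14]. Elementwise product with the kernel and sum: 11·2 + 14·-1 + 11·-1.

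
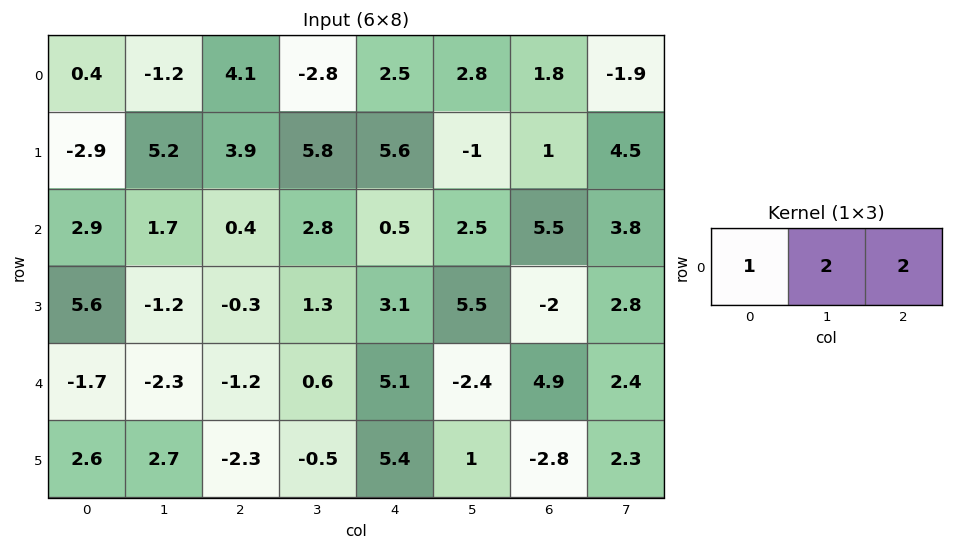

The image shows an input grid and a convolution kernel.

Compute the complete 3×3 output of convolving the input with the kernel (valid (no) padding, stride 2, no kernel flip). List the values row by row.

Output[0,0]: The receptive field on the input at this output position is [0.4 -1.2 4.1]. Elementwise product with the kernel and sum: 0.4·1 + -1.2·2 + 4.1·2.
Output[0,1]: The receptive field on the input at this output position is [4.1 -2.8 2.5]. Elementwise product with the kernel and sum: 4.1·1 + -2.8·2 + 2.5·2.

6.2 3.5 11.7
7.1 7 16.5
-8.7 10.2 10.1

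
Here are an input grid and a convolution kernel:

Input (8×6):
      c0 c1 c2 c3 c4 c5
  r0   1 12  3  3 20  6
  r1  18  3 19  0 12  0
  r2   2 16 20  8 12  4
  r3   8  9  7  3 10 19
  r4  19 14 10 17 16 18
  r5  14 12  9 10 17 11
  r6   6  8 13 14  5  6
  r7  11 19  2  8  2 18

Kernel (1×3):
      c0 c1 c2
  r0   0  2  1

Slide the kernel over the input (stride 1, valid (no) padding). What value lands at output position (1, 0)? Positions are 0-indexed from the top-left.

The receptive field on the input at this output position is [18 3 19]. Elementwise product with the kernel and sum: 3·2 + 19·1.

25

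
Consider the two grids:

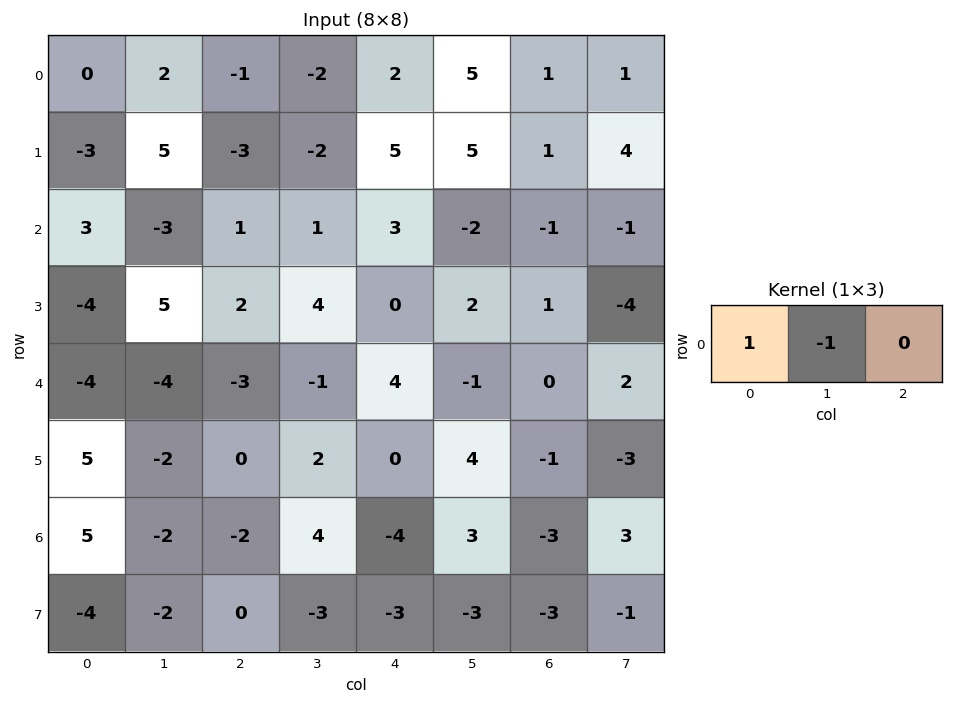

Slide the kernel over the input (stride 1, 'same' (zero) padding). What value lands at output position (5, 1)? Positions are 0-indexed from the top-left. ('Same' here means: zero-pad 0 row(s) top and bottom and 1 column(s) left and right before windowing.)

The receptive field on the zero-padded input at this output position is [5 -2 0]. Elementwise product with the kernel and sum: 5·1 + -2·-1.

7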